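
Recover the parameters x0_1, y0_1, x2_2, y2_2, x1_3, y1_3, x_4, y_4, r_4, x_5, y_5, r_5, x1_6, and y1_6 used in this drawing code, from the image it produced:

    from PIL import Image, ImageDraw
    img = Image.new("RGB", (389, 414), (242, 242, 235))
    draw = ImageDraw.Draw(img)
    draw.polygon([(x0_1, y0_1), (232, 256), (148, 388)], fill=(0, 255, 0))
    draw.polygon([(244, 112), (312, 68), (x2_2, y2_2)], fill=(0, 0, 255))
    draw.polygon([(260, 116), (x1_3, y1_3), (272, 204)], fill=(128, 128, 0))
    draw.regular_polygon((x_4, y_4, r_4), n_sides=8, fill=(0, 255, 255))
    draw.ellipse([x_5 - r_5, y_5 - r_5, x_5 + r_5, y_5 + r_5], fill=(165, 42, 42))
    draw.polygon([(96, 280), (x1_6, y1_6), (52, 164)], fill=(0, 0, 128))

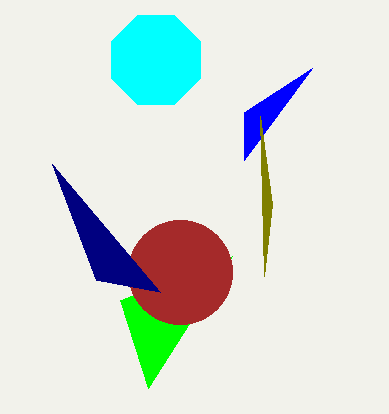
x0_1 = 120, y0_1 = 300, x2_2 = 244, y2_2 = 160, x1_3 = 264, y1_3 = 276, x_4 = 156, y_4 = 60, r_4 = 48, x_5 = 180, y_5 = 272, r_5 = 52, x1_6 = 160, y1_6 = 292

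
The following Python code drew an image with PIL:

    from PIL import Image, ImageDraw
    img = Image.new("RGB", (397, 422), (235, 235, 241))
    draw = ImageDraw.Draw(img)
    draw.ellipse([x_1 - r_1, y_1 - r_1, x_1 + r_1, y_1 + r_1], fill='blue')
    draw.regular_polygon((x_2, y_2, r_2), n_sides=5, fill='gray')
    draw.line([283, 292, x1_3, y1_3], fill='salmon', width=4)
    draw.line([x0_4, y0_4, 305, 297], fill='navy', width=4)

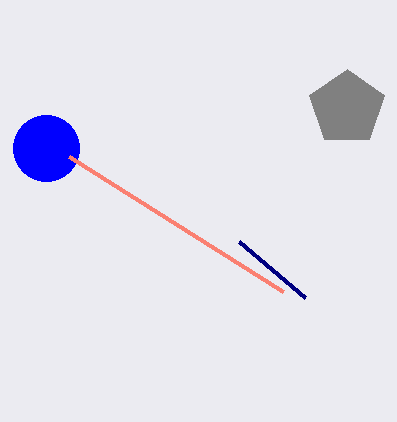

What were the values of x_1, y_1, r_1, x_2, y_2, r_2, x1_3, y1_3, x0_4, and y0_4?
x_1 = 46, y_1 = 148, r_1 = 33, x_2 = 347, y_2 = 108, r_2 = 39, x1_3 = 69, y1_3 = 157, x0_4 = 239, y0_4 = 241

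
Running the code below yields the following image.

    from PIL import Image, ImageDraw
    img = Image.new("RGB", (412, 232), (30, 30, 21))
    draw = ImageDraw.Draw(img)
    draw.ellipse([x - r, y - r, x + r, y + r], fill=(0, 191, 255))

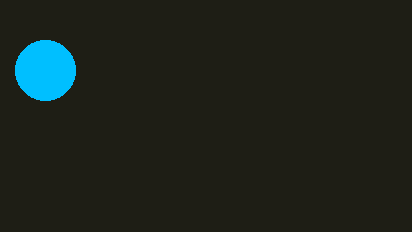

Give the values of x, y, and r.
x = 45
y = 70
r = 30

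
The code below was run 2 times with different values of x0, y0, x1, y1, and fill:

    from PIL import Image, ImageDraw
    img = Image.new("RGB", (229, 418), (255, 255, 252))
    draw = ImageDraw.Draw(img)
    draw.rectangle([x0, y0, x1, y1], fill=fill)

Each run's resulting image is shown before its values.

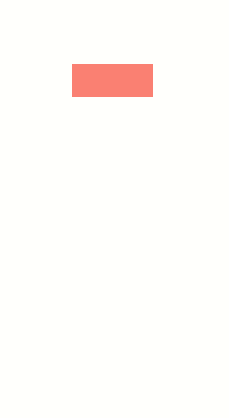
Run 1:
x0 = 72
y0 = 64
x1 = 152
y1 = 96
fill = 'salmon'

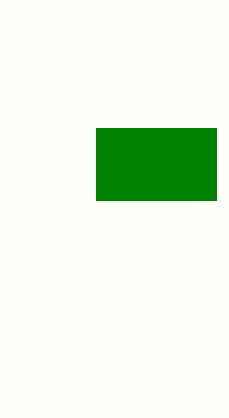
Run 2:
x0 = 96; y0 = 128; x1 = 216; y1 = 200; fill = 'green'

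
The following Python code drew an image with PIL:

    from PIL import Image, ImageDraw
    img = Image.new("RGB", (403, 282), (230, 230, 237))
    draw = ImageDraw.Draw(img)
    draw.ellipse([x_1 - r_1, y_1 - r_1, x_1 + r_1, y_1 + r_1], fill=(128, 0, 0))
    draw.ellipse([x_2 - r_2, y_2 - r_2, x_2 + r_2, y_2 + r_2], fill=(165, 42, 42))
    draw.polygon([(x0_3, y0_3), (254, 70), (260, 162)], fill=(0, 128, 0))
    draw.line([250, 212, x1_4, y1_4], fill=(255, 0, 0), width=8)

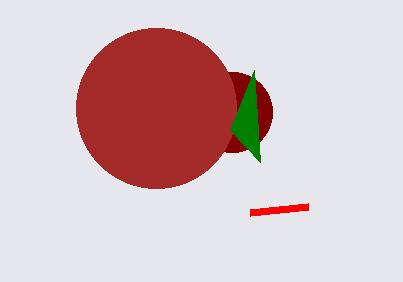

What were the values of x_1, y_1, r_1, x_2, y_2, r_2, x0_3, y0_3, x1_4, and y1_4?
x_1 = 232, y_1 = 112, r_1 = 40, x_2 = 156, y_2 = 108, r_2 = 80, x0_3 = 230, y0_3 = 130, x1_4 = 308, y1_4 = 206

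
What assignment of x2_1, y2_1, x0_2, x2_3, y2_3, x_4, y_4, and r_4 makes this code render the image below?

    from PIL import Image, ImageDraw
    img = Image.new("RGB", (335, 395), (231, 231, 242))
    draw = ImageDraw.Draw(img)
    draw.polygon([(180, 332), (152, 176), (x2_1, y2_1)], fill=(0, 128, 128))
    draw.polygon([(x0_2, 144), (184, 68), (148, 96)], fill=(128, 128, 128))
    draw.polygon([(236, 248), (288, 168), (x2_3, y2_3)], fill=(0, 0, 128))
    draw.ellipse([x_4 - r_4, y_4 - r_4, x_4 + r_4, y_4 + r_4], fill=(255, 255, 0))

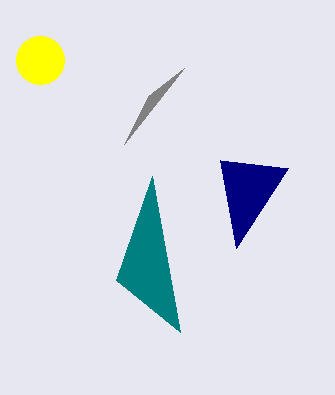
x2_1 = 116
y2_1 = 280
x0_2 = 124
x2_3 = 220
y2_3 = 160
x_4 = 40
y_4 = 60
r_4 = 24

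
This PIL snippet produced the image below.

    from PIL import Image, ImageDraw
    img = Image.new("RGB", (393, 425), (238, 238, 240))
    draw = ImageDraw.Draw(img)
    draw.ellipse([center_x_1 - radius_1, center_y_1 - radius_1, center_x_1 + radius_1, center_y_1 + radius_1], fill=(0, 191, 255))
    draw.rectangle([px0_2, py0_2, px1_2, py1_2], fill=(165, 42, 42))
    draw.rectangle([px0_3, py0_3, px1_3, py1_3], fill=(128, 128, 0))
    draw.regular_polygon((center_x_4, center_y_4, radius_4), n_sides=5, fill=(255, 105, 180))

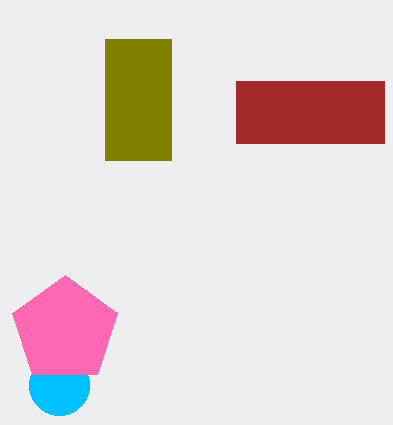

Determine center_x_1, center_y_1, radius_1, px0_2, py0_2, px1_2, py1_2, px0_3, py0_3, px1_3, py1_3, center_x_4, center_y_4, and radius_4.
center_x_1 = 59, center_y_1 = 385, radius_1 = 30, px0_2 = 236, py0_2 = 81, px1_2 = 384, py1_2 = 143, px0_3 = 105, py0_3 = 39, px1_3 = 171, py1_3 = 160, center_x_4 = 65, center_y_4 = 330, radius_4 = 55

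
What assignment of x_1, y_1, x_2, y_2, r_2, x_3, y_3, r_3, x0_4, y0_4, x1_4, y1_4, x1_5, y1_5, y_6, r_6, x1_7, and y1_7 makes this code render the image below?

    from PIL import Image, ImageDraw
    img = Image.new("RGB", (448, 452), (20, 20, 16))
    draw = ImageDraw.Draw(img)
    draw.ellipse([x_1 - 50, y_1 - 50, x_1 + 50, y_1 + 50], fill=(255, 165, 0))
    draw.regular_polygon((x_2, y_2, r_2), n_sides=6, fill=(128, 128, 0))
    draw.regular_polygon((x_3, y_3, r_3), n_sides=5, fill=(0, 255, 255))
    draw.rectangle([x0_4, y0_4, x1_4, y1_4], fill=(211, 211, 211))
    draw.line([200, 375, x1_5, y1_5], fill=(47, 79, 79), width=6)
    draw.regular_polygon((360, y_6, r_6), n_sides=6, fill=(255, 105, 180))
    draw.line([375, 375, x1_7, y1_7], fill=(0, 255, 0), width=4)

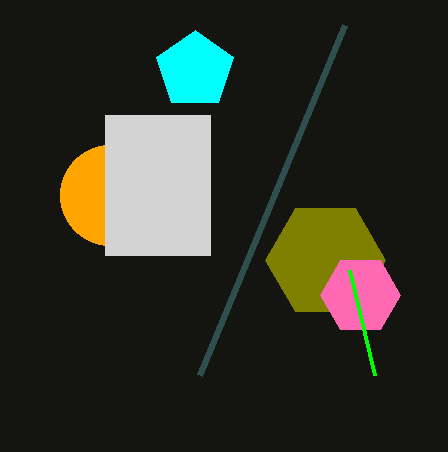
x_1 = 110, y_1 = 195, x_2 = 325, y_2 = 260, r_2 = 60, x_3 = 195, y_3 = 70, r_3 = 40, x0_4 = 105, y0_4 = 115, x1_4 = 210, y1_4 = 255, x1_5 = 345, y1_5 = 25, y_6 = 295, r_6 = 40, x1_7 = 350, y1_7 = 270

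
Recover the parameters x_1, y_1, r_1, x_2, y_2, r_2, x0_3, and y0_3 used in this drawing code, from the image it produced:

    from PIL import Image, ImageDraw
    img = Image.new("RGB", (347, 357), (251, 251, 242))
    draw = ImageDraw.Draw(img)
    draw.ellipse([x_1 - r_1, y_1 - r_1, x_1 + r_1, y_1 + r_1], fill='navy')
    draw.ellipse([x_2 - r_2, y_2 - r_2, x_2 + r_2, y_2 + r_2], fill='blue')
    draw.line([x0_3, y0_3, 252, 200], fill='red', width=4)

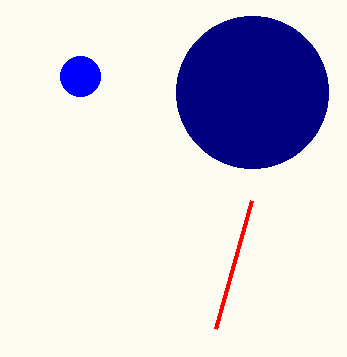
x_1 = 252, y_1 = 92, r_1 = 76, x_2 = 80, y_2 = 76, r_2 = 20, x0_3 = 216, y0_3 = 328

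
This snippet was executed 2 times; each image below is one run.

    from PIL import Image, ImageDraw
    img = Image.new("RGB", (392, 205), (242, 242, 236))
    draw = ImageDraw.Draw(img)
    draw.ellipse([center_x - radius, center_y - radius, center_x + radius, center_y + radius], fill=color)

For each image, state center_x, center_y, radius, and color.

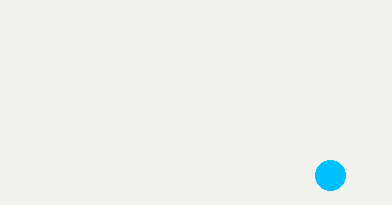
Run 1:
center_x = 330, center_y = 175, radius = 15, color = 'deepskyblue'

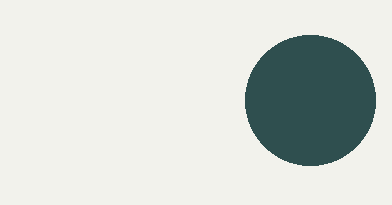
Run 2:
center_x = 310; center_y = 100; radius = 65; color = 'darkslategray'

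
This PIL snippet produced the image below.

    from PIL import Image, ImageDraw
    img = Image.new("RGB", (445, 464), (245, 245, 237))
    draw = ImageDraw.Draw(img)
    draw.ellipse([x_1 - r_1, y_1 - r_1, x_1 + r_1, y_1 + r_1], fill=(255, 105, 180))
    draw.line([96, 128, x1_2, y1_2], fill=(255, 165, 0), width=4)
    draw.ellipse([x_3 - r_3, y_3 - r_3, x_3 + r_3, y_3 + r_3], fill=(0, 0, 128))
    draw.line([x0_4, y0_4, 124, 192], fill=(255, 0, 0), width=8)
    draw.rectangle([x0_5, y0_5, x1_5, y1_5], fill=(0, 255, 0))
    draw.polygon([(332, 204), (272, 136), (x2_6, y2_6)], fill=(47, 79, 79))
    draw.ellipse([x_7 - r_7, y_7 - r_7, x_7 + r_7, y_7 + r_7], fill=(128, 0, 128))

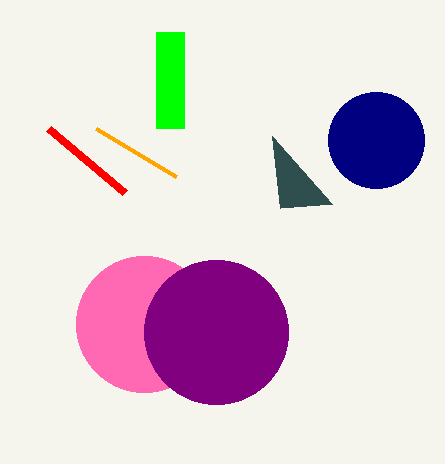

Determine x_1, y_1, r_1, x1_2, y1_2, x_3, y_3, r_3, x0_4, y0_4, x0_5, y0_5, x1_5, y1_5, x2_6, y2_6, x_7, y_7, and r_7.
x_1 = 144, y_1 = 324, r_1 = 68, x1_2 = 176, y1_2 = 176, x_3 = 376, y_3 = 140, r_3 = 48, x0_4 = 48, y0_4 = 128, x0_5 = 156, y0_5 = 32, x1_5 = 184, y1_5 = 128, x2_6 = 280, y2_6 = 208, x_7 = 216, y_7 = 332, r_7 = 72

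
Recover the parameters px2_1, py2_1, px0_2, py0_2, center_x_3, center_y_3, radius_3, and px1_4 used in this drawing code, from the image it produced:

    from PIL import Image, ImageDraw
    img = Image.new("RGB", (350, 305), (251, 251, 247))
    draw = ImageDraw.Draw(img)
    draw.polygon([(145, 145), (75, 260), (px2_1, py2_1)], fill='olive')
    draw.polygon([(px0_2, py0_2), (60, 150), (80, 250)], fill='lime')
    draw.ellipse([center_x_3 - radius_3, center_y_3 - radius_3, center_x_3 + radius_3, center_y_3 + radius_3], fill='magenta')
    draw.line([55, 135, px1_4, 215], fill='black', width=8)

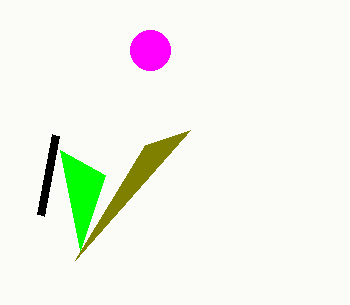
px2_1 = 190; py2_1 = 130; px0_2 = 105; py0_2 = 175; center_x_3 = 150; center_y_3 = 50; radius_3 = 20; px1_4 = 40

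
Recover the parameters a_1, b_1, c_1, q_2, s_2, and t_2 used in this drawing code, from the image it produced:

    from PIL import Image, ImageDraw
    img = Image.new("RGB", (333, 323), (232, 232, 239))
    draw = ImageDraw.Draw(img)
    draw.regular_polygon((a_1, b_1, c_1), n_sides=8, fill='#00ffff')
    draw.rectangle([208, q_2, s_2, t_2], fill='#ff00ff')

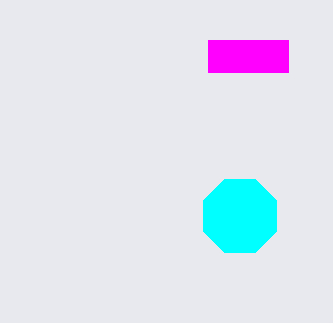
a_1 = 240
b_1 = 216
c_1 = 40
q_2 = 40
s_2 = 288
t_2 = 72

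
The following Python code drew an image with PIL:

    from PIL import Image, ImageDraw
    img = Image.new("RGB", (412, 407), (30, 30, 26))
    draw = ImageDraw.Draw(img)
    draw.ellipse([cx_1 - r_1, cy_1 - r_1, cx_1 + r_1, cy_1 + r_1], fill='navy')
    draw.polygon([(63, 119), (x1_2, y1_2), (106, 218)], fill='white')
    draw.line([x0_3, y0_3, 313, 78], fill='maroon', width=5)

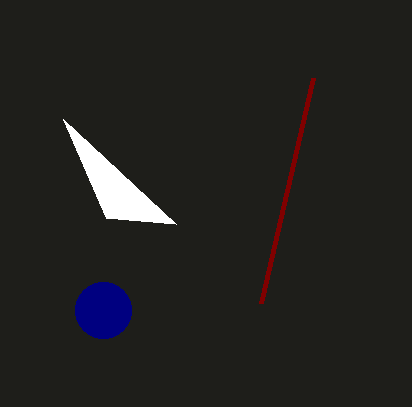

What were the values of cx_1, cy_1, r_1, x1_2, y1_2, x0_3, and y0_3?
cx_1 = 103, cy_1 = 310, r_1 = 28, x1_2 = 176, y1_2 = 224, x0_3 = 261, y0_3 = 303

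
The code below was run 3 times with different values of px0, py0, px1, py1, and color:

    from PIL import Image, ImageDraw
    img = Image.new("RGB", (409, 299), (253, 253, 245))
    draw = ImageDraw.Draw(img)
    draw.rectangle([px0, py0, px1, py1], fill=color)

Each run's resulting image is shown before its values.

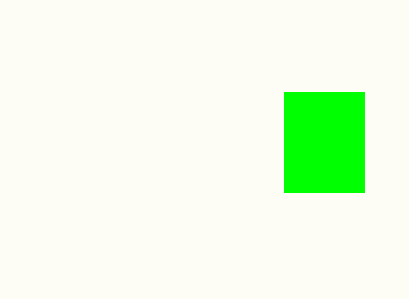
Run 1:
px0 = 284; py0 = 92; px1 = 364; py1 = 192; color = 'lime'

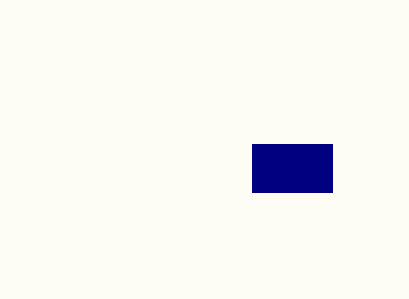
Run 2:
px0 = 252; py0 = 144; px1 = 332; py1 = 192; color = 'navy'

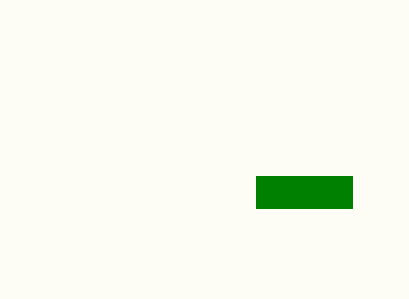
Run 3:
px0 = 256
py0 = 176
px1 = 352
py1 = 208
color = 'green'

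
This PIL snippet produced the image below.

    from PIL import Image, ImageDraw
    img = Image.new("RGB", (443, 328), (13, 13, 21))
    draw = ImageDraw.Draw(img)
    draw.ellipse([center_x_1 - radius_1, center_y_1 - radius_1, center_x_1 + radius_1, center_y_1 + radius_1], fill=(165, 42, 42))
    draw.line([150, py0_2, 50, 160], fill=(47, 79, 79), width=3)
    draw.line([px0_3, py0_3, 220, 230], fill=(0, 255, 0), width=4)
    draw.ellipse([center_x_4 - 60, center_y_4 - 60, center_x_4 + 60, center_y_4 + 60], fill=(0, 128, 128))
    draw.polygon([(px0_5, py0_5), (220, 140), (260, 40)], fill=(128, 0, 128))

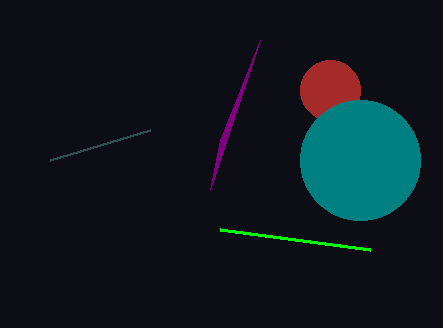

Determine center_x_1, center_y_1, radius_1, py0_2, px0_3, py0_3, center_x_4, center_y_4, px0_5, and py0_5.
center_x_1 = 330; center_y_1 = 90; radius_1 = 30; py0_2 = 130; px0_3 = 370; py0_3 = 250; center_x_4 = 360; center_y_4 = 160; px0_5 = 210; py0_5 = 190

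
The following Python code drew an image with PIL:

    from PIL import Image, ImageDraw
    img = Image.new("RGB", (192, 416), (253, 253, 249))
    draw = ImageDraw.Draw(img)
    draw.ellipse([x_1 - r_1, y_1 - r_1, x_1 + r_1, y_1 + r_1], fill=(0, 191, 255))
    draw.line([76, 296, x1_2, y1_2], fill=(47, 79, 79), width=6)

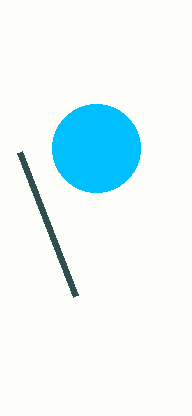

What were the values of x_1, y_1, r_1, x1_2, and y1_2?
x_1 = 96, y_1 = 148, r_1 = 44, x1_2 = 20, y1_2 = 152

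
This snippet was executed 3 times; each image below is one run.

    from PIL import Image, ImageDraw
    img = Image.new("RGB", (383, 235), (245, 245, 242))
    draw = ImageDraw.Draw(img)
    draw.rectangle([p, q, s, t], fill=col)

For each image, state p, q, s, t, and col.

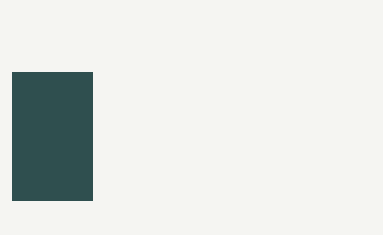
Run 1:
p = 12, q = 72, s = 92, t = 200, col = 'darkslategray'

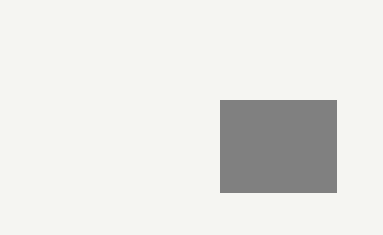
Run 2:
p = 220, q = 100, s = 336, t = 192, col = 'gray'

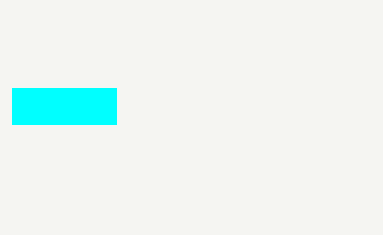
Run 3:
p = 12
q = 88
s = 116
t = 124
col = 'cyan'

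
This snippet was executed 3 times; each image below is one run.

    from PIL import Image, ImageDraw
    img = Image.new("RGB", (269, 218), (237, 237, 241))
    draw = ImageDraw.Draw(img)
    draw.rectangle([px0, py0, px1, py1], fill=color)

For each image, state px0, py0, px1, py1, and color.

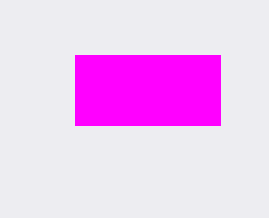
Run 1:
px0 = 75; py0 = 55; px1 = 220; py1 = 125; color = 'magenta'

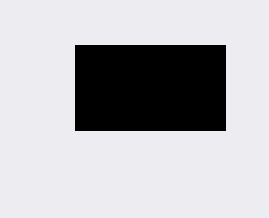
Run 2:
px0 = 75
py0 = 45
px1 = 225
py1 = 130
color = 'black'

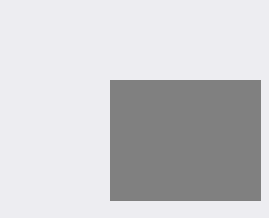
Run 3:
px0 = 110; py0 = 80; px1 = 260; py1 = 200; color = 'gray'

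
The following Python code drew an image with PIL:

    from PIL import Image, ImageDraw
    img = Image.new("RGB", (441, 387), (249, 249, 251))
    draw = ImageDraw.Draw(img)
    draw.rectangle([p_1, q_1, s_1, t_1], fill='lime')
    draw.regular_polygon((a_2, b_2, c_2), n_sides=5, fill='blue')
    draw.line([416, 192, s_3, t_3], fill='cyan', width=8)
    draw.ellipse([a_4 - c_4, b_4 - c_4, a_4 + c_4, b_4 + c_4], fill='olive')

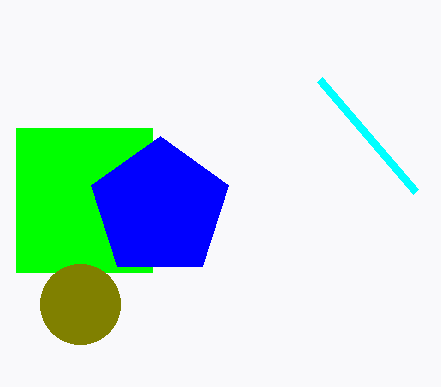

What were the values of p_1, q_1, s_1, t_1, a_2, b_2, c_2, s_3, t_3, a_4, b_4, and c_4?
p_1 = 16, q_1 = 128, s_1 = 152, t_1 = 272, a_2 = 160, b_2 = 208, c_2 = 72, s_3 = 320, t_3 = 80, a_4 = 80, b_4 = 304, c_4 = 40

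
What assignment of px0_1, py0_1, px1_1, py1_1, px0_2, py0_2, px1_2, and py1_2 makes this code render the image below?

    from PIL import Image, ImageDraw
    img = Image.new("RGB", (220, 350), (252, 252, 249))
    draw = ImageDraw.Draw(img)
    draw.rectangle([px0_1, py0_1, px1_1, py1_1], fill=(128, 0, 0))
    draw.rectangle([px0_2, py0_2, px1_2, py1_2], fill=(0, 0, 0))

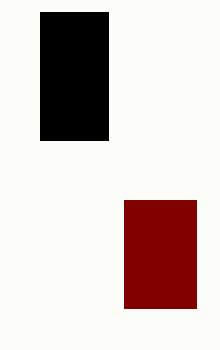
px0_1 = 124
py0_1 = 200
px1_1 = 196
py1_1 = 308
px0_2 = 40
py0_2 = 12
px1_2 = 108
py1_2 = 140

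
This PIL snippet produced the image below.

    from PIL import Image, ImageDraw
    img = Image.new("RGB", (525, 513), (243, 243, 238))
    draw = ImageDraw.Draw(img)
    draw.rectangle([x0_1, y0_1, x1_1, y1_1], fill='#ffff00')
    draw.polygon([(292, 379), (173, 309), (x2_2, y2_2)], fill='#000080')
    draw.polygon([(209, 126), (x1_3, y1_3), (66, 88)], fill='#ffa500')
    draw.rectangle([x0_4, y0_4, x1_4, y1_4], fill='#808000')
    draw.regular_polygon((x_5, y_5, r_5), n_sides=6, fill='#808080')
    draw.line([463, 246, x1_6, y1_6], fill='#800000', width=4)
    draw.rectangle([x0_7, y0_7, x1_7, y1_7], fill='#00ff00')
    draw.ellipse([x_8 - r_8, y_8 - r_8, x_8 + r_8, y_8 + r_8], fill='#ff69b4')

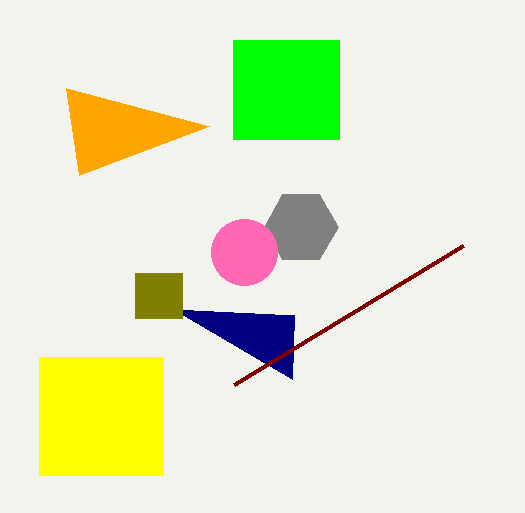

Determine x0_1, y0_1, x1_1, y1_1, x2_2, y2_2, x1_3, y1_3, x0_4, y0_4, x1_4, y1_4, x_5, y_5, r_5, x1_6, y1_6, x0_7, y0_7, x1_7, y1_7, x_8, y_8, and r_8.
x0_1 = 39, y0_1 = 357, x1_1 = 163, y1_1 = 475, x2_2 = 294, y2_2 = 315, x1_3 = 79, y1_3 = 175, x0_4 = 135, y0_4 = 273, x1_4 = 182, y1_4 = 318, x_5 = 301, y_5 = 227, r_5 = 37, x1_6 = 234, y1_6 = 385, x0_7 = 233, y0_7 = 40, x1_7 = 339, y1_7 = 139, x_8 = 244, y_8 = 252, r_8 = 33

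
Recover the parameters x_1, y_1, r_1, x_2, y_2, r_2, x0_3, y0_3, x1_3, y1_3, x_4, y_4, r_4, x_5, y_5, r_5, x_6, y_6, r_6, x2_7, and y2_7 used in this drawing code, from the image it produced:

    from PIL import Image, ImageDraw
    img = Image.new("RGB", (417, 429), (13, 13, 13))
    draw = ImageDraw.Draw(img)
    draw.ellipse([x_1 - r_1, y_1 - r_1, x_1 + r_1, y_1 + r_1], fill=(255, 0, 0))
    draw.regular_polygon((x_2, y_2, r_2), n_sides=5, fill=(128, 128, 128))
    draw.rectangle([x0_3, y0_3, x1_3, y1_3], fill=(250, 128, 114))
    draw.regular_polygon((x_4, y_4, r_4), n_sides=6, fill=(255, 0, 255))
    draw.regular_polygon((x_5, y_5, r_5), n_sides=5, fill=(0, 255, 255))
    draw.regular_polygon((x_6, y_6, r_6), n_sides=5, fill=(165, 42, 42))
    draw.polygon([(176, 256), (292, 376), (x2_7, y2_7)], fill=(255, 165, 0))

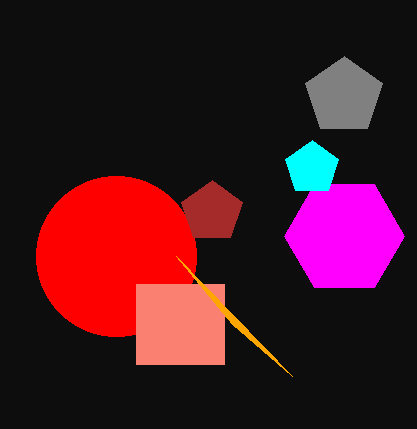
x_1 = 116, y_1 = 256, r_1 = 80, x_2 = 344, y_2 = 96, r_2 = 40, x0_3 = 136, y0_3 = 284, x1_3 = 224, y1_3 = 364, x_4 = 344, y_4 = 236, r_4 = 60, x_5 = 312, y_5 = 168, r_5 = 28, x_6 = 212, y_6 = 212, r_6 = 32, x2_7 = 232, y2_7 = 324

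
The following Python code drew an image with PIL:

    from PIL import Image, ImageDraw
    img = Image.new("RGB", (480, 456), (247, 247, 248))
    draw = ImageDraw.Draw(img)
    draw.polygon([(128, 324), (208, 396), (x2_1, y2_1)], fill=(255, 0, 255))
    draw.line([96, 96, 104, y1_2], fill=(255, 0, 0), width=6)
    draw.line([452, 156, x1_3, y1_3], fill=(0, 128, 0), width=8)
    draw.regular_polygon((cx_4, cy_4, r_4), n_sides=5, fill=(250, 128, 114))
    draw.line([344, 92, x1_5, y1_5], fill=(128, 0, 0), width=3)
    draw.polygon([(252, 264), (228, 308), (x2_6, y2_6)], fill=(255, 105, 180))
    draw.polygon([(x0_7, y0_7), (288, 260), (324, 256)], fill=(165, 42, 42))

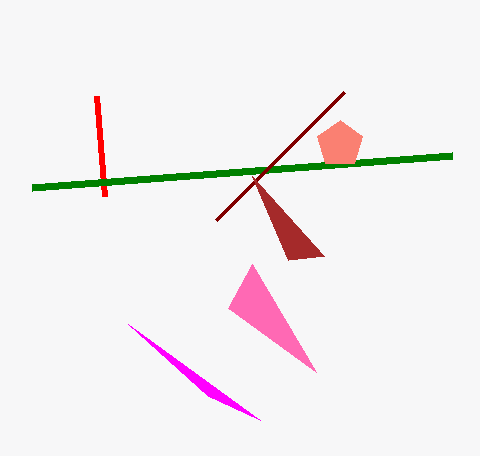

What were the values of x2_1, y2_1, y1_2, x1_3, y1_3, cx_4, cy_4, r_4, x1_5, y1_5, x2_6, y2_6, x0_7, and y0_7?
x2_1 = 260
y2_1 = 420
y1_2 = 196
x1_3 = 32
y1_3 = 188
cx_4 = 340
cy_4 = 144
r_4 = 24
x1_5 = 216
y1_5 = 220
x2_6 = 316
y2_6 = 372
x0_7 = 252
y0_7 = 176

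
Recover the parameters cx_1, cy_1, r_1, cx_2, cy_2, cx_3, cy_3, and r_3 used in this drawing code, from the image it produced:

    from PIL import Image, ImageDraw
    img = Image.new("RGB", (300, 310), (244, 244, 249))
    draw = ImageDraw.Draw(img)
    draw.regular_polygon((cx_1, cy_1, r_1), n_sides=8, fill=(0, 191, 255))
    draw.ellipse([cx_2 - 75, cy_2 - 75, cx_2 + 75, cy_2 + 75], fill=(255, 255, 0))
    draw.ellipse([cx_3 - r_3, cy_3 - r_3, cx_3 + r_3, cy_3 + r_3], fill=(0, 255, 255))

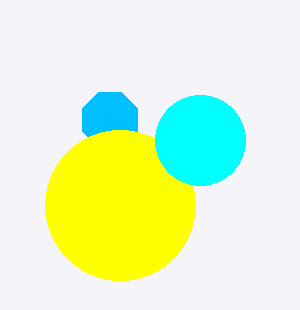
cx_1 = 110
cy_1 = 120
r_1 = 30
cx_2 = 120
cy_2 = 205
cx_3 = 200
cy_3 = 140
r_3 = 45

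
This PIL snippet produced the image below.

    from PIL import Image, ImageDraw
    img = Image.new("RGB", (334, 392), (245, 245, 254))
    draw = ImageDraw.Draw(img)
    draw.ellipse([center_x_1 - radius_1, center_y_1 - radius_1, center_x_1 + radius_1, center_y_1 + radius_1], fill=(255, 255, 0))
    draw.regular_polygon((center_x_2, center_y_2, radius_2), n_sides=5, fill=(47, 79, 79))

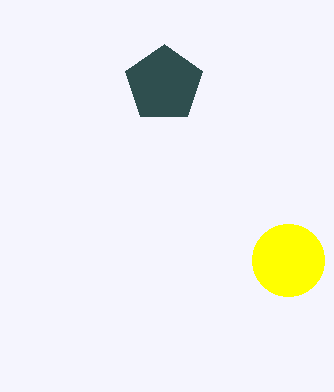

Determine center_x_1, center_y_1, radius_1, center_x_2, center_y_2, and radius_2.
center_x_1 = 288; center_y_1 = 260; radius_1 = 36; center_x_2 = 164; center_y_2 = 84; radius_2 = 40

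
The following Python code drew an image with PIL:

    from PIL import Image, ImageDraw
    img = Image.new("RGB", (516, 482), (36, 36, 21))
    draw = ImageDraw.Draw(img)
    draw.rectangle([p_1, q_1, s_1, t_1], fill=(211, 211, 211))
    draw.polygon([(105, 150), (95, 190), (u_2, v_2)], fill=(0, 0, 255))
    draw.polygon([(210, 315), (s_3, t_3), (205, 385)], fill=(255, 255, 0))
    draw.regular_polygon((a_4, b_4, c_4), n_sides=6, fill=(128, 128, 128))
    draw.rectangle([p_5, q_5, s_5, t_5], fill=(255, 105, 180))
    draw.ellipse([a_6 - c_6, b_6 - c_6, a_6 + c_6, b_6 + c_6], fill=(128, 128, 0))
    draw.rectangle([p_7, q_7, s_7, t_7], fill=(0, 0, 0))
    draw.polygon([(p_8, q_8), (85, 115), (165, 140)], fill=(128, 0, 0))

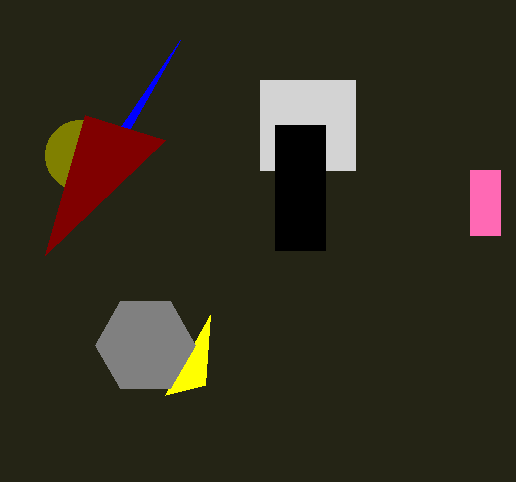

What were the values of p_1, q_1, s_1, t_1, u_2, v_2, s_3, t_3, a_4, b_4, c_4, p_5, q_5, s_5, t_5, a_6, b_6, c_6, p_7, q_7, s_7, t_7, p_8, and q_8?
p_1 = 260, q_1 = 80, s_1 = 355, t_1 = 170, u_2 = 180, v_2 = 40, s_3 = 165, t_3 = 395, a_4 = 145, b_4 = 345, c_4 = 50, p_5 = 470, q_5 = 170, s_5 = 500, t_5 = 235, a_6 = 80, b_6 = 155, c_6 = 35, p_7 = 275, q_7 = 125, s_7 = 325, t_7 = 250, p_8 = 45, q_8 = 255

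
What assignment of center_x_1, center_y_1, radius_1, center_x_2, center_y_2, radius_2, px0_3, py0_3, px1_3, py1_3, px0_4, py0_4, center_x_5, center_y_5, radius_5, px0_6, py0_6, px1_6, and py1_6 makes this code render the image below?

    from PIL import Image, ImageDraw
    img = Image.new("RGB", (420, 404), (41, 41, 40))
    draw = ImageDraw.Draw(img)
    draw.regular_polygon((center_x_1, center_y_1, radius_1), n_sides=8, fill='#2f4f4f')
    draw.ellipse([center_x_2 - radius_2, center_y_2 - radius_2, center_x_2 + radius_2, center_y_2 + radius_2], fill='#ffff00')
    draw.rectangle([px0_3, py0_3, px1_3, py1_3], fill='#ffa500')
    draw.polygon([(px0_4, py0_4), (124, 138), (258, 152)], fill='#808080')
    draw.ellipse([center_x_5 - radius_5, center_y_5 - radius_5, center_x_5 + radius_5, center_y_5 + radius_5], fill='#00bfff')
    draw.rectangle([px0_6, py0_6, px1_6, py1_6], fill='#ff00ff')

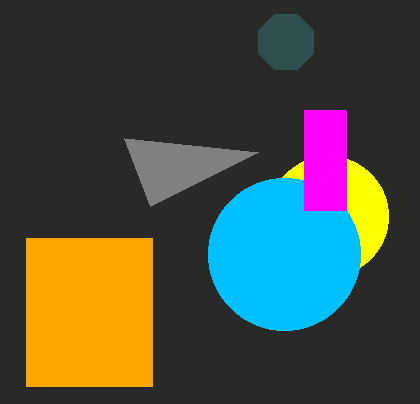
center_x_1 = 286
center_y_1 = 42
radius_1 = 30
center_x_2 = 328
center_y_2 = 216
radius_2 = 60
px0_3 = 26
py0_3 = 238
px1_3 = 152
py1_3 = 386
px0_4 = 150
py0_4 = 206
center_x_5 = 284
center_y_5 = 254
radius_5 = 76
px0_6 = 304
py0_6 = 110
px1_6 = 346
py1_6 = 210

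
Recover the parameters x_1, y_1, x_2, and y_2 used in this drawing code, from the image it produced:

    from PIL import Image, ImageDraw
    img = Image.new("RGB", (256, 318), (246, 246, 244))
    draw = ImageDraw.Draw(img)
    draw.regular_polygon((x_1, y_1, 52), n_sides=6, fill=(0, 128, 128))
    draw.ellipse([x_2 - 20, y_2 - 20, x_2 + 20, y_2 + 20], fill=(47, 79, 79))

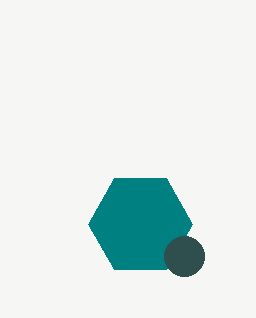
x_1 = 140; y_1 = 224; x_2 = 184; y_2 = 256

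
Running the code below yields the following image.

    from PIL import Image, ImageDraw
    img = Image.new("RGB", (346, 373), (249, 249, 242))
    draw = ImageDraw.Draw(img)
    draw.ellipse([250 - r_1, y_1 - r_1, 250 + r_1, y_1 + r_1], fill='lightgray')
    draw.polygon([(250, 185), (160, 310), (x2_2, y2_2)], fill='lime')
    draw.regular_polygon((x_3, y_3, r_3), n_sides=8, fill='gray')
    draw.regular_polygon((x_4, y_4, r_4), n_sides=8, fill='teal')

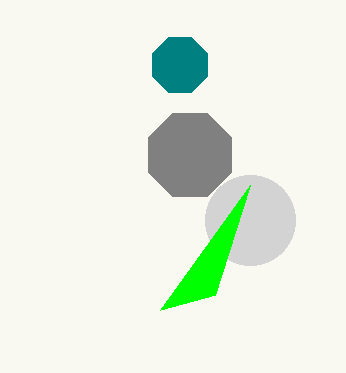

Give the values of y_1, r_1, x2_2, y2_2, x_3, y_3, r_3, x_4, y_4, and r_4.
y_1 = 220, r_1 = 45, x2_2 = 215, y2_2 = 295, x_3 = 190, y_3 = 155, r_3 = 45, x_4 = 180, y_4 = 65, r_4 = 30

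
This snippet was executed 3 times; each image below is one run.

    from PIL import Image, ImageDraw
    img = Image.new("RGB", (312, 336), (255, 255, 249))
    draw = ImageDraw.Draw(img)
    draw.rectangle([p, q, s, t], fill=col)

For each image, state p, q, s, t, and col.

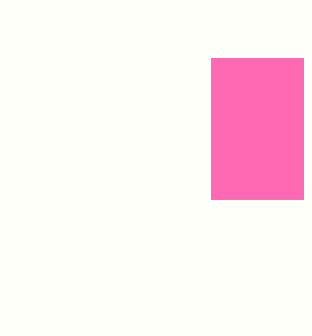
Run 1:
p = 211
q = 58
s = 303
t = 199
col = 'hotpink'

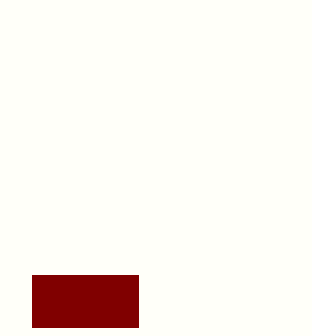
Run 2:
p = 32; q = 275; s = 138; t = 327; col = 'maroon'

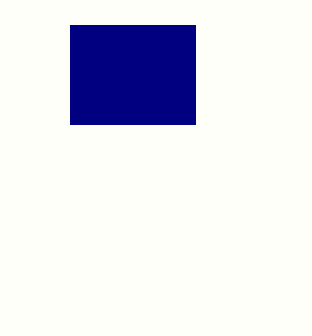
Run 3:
p = 70; q = 25; s = 195; t = 124; col = 'navy'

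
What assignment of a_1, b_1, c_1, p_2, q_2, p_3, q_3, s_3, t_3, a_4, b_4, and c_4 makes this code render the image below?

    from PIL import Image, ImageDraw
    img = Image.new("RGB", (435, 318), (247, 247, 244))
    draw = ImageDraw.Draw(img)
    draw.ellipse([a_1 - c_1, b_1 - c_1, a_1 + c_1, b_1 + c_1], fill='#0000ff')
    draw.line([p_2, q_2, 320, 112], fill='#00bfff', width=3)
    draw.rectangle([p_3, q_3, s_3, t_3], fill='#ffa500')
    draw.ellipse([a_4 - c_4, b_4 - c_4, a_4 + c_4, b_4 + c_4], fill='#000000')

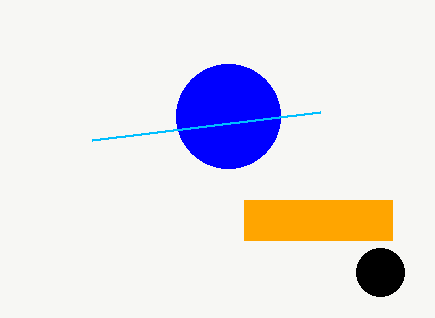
a_1 = 228
b_1 = 116
c_1 = 52
p_2 = 92
q_2 = 140
p_3 = 244
q_3 = 200
s_3 = 392
t_3 = 240
a_4 = 380
b_4 = 272
c_4 = 24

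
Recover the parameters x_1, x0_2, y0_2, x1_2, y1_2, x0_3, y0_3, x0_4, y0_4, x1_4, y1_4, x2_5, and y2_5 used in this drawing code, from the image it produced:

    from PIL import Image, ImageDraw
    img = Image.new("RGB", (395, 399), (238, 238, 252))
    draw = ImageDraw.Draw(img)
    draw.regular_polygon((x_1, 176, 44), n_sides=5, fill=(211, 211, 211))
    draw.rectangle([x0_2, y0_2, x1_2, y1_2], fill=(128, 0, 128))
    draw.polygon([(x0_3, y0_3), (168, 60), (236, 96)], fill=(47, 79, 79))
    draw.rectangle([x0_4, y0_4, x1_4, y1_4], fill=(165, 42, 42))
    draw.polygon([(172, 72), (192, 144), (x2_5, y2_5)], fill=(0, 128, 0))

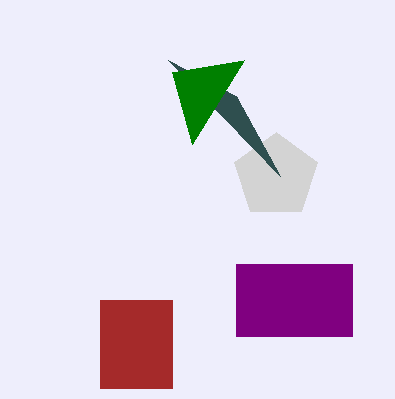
x_1 = 276
x0_2 = 236
y0_2 = 264
x1_2 = 352
y1_2 = 336
x0_3 = 280
y0_3 = 176
x0_4 = 100
y0_4 = 300
x1_4 = 172
y1_4 = 388
x2_5 = 244
y2_5 = 60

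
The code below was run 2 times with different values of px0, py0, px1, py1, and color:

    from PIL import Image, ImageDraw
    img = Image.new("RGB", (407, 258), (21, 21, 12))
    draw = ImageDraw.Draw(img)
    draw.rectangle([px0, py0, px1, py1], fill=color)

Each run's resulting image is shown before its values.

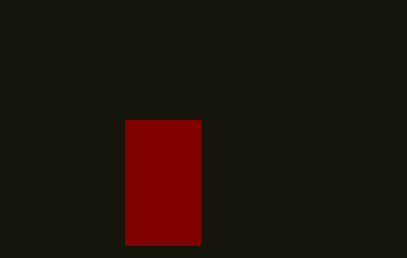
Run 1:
px0 = 125, py0 = 120, px1 = 200, py1 = 245, color = 'maroon'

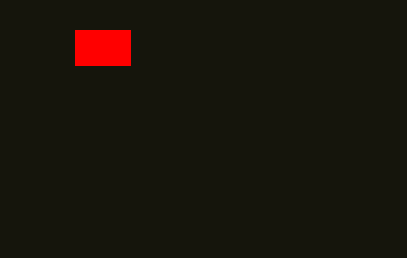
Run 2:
px0 = 75
py0 = 30
px1 = 130
py1 = 65
color = 'red'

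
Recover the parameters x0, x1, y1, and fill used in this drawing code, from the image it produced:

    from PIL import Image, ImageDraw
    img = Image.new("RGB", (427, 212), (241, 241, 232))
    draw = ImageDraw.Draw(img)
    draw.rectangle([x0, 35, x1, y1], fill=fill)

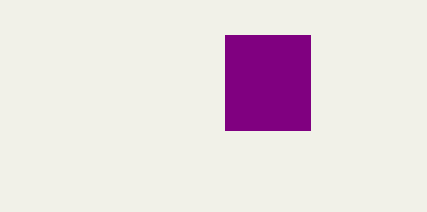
x0 = 225, x1 = 310, y1 = 130, fill = 'purple'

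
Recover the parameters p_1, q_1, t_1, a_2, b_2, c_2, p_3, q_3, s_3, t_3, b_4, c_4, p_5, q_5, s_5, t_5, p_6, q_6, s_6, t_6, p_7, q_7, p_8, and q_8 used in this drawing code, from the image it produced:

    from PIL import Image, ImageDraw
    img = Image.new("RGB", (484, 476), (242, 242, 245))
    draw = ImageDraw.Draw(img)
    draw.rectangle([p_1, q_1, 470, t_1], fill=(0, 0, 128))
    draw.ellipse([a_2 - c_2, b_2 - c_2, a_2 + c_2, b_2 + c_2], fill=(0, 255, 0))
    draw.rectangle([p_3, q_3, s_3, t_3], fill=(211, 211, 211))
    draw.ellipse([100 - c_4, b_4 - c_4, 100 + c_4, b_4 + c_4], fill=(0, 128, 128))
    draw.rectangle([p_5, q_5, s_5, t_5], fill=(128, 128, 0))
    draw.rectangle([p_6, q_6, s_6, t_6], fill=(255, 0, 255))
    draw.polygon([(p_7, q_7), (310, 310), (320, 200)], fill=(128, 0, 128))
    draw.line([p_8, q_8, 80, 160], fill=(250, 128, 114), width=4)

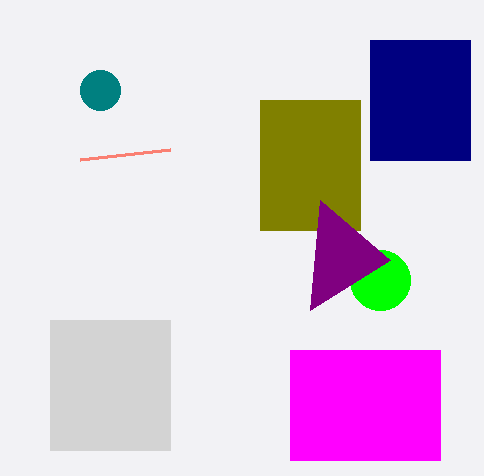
p_1 = 370; q_1 = 40; t_1 = 160; a_2 = 380; b_2 = 280; c_2 = 30; p_3 = 50; q_3 = 320; s_3 = 170; t_3 = 450; b_4 = 90; c_4 = 20; p_5 = 260; q_5 = 100; s_5 = 360; t_5 = 230; p_6 = 290; q_6 = 350; s_6 = 440; t_6 = 460; p_7 = 390; q_7 = 260; p_8 = 170; q_8 = 150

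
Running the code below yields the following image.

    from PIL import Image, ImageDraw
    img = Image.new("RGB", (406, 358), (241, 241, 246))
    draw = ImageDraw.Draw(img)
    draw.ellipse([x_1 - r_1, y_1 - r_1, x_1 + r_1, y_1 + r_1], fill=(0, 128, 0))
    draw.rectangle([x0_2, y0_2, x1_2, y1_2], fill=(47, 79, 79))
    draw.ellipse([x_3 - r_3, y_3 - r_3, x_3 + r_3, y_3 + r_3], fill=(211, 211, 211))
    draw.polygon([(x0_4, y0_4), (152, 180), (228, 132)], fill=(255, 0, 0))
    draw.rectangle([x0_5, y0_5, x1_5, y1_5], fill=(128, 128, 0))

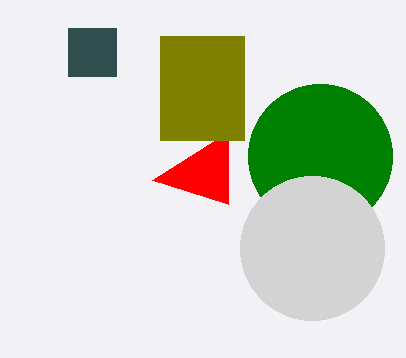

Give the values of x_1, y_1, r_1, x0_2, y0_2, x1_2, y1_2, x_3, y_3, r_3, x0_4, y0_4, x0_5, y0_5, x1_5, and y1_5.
x_1 = 320
y_1 = 156
r_1 = 72
x0_2 = 68
y0_2 = 28
x1_2 = 116
y1_2 = 76
x_3 = 312
y_3 = 248
r_3 = 72
x0_4 = 228
y0_4 = 204
x0_5 = 160
y0_5 = 36
x1_5 = 244
y1_5 = 140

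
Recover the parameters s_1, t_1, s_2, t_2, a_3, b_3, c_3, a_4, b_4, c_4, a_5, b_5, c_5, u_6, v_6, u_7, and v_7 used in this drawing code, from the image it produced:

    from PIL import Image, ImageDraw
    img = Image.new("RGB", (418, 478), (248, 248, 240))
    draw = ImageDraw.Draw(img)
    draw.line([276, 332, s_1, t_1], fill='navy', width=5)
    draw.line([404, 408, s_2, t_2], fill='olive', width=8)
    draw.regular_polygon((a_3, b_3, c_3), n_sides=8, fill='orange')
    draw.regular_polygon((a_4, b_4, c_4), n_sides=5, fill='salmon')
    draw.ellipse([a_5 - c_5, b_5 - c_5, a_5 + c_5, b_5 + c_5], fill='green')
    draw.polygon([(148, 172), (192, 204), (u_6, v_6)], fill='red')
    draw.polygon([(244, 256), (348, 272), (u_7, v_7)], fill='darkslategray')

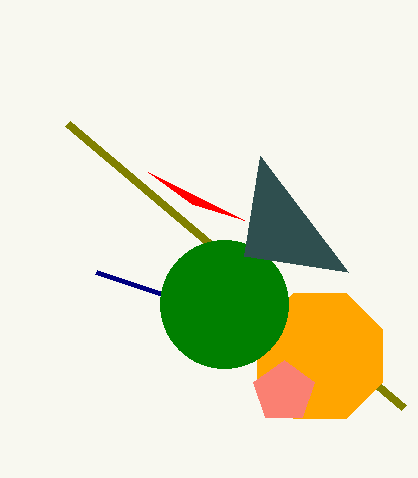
s_1 = 96; t_1 = 272; s_2 = 68; t_2 = 124; a_3 = 320; b_3 = 356; c_3 = 68; a_4 = 284; b_4 = 392; c_4 = 32; a_5 = 224; b_5 = 304; c_5 = 64; u_6 = 244; v_6 = 220; u_7 = 260; v_7 = 156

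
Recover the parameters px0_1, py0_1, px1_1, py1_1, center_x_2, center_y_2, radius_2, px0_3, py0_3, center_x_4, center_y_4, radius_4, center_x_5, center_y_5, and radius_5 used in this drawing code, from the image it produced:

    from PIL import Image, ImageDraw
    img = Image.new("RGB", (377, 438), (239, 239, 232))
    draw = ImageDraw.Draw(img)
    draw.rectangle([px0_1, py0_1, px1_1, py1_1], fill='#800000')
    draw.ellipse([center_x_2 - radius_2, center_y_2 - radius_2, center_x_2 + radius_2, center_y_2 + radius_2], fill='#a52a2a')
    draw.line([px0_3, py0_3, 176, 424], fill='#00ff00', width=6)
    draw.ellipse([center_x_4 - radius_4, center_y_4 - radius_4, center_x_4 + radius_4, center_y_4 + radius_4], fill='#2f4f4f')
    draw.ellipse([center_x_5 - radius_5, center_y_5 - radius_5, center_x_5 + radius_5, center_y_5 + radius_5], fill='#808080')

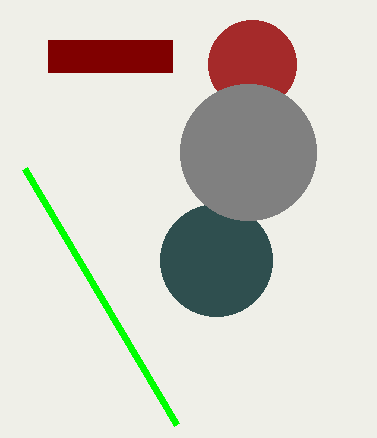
px0_1 = 48; py0_1 = 40; px1_1 = 172; py1_1 = 72; center_x_2 = 252; center_y_2 = 64; radius_2 = 44; px0_3 = 24; py0_3 = 168; center_x_4 = 216; center_y_4 = 260; radius_4 = 56; center_x_5 = 248; center_y_5 = 152; radius_5 = 68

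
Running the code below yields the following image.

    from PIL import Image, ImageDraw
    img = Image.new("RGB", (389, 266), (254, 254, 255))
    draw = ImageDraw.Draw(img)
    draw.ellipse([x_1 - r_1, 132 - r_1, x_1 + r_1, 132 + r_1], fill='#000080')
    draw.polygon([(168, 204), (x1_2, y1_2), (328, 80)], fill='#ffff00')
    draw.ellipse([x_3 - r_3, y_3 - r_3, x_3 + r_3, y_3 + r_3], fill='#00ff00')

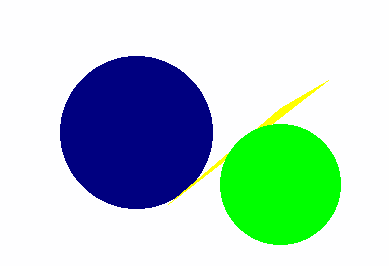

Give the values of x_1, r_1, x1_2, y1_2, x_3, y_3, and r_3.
x_1 = 136
r_1 = 76
x1_2 = 280
y1_2 = 108
x_3 = 280
y_3 = 184
r_3 = 60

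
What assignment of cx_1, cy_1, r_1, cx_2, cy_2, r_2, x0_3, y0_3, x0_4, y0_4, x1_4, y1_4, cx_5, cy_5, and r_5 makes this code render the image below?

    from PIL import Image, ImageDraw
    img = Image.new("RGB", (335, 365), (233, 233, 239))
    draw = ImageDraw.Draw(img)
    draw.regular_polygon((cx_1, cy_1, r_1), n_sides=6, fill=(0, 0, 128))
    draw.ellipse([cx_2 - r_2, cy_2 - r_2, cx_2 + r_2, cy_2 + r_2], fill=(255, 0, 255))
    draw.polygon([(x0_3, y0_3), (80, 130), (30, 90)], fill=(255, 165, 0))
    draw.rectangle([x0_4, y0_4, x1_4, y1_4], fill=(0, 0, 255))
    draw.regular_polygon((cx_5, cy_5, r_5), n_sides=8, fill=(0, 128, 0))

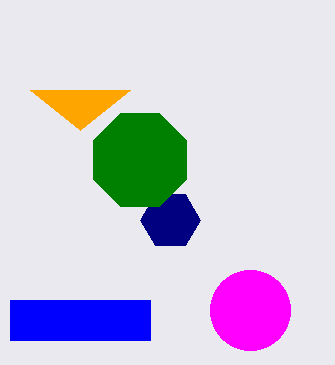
cx_1 = 170; cy_1 = 220; r_1 = 30; cx_2 = 250; cy_2 = 310; r_2 = 40; x0_3 = 130; y0_3 = 90; x0_4 = 10; y0_4 = 300; x1_4 = 150; y1_4 = 340; cx_5 = 140; cy_5 = 160; r_5 = 50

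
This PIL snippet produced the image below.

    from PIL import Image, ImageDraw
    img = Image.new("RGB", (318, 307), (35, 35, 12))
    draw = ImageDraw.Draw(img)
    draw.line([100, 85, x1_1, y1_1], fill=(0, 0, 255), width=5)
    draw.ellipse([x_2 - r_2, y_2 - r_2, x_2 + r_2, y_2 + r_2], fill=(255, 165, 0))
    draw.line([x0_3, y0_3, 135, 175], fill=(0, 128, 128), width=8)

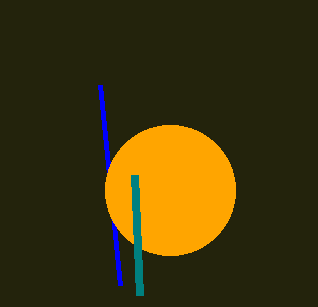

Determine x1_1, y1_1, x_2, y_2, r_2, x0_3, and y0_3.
x1_1 = 120, y1_1 = 285, x_2 = 170, y_2 = 190, r_2 = 65, x0_3 = 140, y0_3 = 295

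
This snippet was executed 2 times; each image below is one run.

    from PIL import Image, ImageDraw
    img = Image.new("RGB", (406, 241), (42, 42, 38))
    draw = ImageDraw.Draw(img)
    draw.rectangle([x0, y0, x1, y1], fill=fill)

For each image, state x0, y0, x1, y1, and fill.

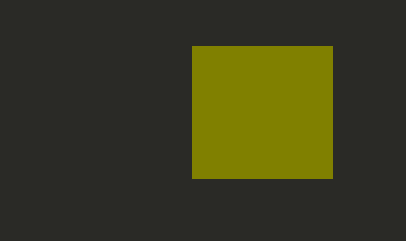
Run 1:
x0 = 192; y0 = 46; x1 = 332; y1 = 178; fill = 'olive'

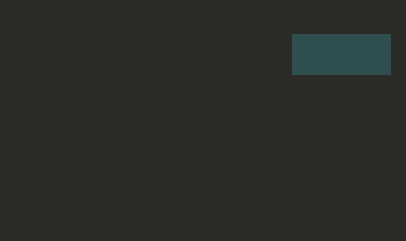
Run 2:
x0 = 292
y0 = 34
x1 = 390
y1 = 74
fill = 'darkslategray'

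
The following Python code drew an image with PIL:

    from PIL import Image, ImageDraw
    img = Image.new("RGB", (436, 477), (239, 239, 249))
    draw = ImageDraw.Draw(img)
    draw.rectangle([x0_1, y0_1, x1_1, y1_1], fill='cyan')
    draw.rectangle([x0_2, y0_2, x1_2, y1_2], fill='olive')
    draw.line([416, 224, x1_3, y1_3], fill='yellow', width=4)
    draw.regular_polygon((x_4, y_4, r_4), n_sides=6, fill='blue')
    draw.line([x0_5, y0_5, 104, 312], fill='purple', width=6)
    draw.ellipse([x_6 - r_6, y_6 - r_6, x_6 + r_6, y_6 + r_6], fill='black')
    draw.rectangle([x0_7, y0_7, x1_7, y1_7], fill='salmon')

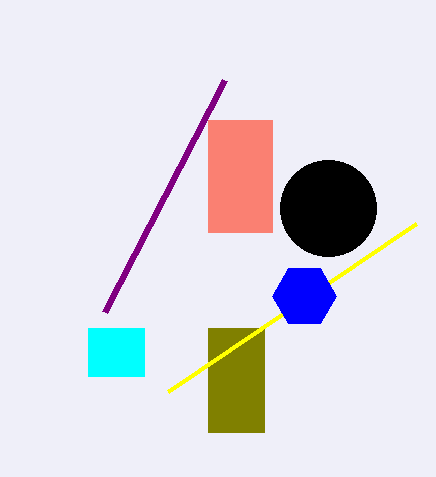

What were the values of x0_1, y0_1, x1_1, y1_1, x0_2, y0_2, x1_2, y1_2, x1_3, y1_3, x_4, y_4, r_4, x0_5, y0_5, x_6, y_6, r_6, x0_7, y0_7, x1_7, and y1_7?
x0_1 = 88
y0_1 = 328
x1_1 = 144
y1_1 = 376
x0_2 = 208
y0_2 = 328
x1_2 = 264
y1_2 = 432
x1_3 = 168
y1_3 = 392
x_4 = 304
y_4 = 296
r_4 = 32
x0_5 = 224
y0_5 = 80
x_6 = 328
y_6 = 208
r_6 = 48
x0_7 = 208
y0_7 = 120
x1_7 = 272
y1_7 = 232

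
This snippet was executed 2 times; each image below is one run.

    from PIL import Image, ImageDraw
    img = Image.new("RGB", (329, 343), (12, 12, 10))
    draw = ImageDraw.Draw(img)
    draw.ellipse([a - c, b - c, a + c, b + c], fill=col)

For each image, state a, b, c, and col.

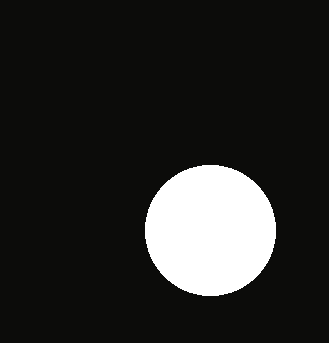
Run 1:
a = 210, b = 230, c = 65, col = 'white'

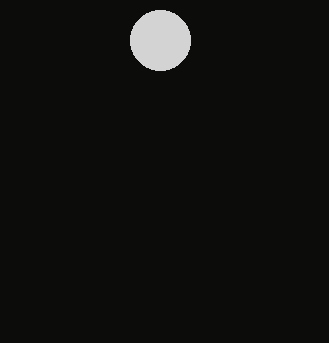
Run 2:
a = 160; b = 40; c = 30; col = 'lightgray'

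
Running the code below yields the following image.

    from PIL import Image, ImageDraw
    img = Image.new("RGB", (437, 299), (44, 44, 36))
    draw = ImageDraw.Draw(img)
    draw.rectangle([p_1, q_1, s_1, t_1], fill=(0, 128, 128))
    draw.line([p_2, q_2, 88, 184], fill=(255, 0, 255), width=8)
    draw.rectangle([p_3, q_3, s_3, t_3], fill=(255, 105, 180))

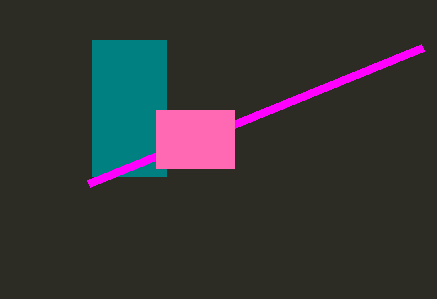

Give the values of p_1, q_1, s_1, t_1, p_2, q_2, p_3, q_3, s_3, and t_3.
p_1 = 92; q_1 = 40; s_1 = 166; t_1 = 176; p_2 = 422; q_2 = 48; p_3 = 156; q_3 = 110; s_3 = 234; t_3 = 168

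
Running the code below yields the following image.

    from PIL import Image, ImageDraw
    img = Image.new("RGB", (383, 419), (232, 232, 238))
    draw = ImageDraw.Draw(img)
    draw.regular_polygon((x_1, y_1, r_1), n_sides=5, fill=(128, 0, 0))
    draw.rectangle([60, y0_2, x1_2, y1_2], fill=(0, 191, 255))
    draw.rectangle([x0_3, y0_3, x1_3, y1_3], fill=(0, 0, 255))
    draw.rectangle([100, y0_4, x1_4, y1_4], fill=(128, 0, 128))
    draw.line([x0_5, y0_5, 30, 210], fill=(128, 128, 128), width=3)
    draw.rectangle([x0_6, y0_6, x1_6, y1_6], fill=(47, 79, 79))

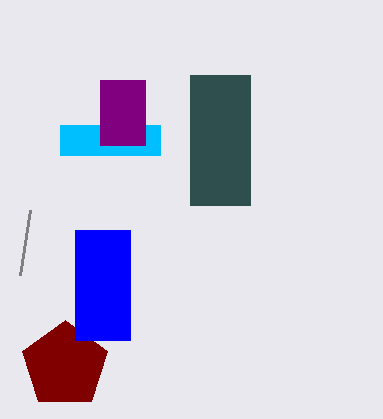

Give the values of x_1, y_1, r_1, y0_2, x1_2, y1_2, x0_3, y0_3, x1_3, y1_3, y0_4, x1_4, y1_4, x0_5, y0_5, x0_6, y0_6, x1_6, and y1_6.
x_1 = 65; y_1 = 365; r_1 = 45; y0_2 = 125; x1_2 = 160; y1_2 = 155; x0_3 = 75; y0_3 = 230; x1_3 = 130; y1_3 = 340; y0_4 = 80; x1_4 = 145; y1_4 = 145; x0_5 = 20; y0_5 = 275; x0_6 = 190; y0_6 = 75; x1_6 = 250; y1_6 = 205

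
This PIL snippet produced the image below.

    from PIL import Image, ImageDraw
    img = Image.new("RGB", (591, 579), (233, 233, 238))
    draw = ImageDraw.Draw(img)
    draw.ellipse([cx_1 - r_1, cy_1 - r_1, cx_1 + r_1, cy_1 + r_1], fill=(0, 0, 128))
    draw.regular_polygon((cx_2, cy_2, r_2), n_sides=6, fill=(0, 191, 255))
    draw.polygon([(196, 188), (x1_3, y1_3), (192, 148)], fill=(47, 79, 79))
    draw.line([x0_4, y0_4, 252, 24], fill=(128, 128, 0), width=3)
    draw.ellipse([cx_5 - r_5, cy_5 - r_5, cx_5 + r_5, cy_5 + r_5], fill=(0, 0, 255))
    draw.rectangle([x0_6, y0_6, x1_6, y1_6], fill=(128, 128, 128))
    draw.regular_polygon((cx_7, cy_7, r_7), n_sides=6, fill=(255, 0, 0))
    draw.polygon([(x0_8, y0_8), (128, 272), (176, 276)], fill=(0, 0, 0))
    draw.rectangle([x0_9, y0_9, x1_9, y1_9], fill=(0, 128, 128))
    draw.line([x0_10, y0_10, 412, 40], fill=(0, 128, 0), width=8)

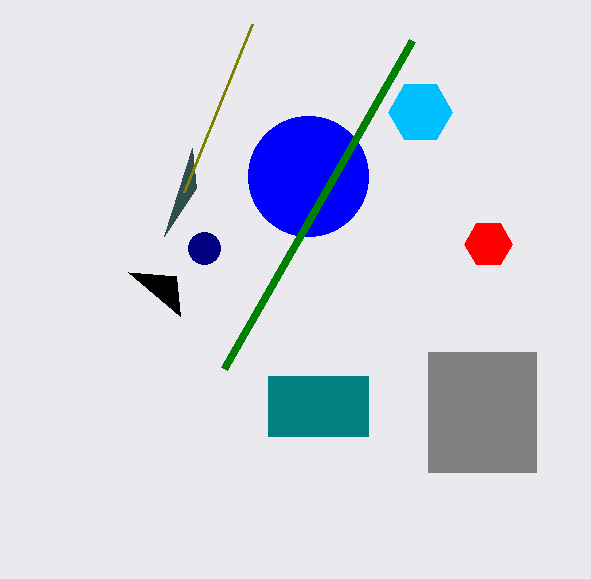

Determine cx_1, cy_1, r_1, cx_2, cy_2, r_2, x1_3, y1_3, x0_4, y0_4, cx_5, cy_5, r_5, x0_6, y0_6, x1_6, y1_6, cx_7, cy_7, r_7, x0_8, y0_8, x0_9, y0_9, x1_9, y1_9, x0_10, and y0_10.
cx_1 = 204; cy_1 = 248; r_1 = 16; cx_2 = 420; cy_2 = 112; r_2 = 32; x1_3 = 164; y1_3 = 236; x0_4 = 184; y0_4 = 192; cx_5 = 308; cy_5 = 176; r_5 = 60; x0_6 = 428; y0_6 = 352; x1_6 = 536; y1_6 = 472; cx_7 = 488; cy_7 = 244; r_7 = 24; x0_8 = 180; y0_8 = 316; x0_9 = 268; y0_9 = 376; x1_9 = 368; y1_9 = 436; x0_10 = 224; y0_10 = 368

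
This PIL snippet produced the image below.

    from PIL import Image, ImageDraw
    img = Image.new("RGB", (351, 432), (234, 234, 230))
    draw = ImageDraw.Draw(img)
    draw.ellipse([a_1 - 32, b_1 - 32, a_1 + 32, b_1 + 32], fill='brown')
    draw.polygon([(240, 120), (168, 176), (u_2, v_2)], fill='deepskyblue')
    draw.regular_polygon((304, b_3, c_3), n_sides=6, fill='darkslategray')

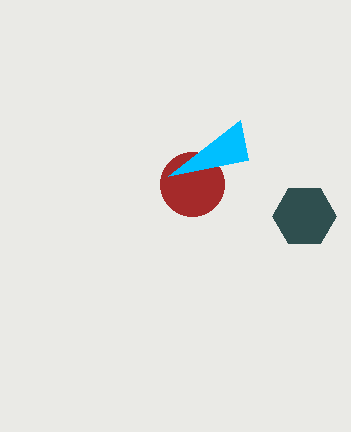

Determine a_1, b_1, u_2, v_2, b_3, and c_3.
a_1 = 192
b_1 = 184
u_2 = 248
v_2 = 160
b_3 = 216
c_3 = 32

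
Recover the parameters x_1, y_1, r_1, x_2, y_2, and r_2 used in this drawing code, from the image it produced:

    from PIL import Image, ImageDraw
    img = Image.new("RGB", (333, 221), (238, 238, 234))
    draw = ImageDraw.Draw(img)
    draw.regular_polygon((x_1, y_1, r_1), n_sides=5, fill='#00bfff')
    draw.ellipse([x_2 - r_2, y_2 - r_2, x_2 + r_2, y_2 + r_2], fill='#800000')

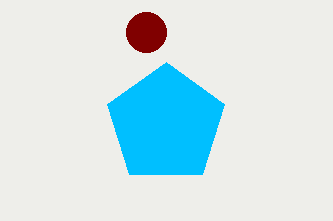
x_1 = 166, y_1 = 124, r_1 = 62, x_2 = 146, y_2 = 32, r_2 = 20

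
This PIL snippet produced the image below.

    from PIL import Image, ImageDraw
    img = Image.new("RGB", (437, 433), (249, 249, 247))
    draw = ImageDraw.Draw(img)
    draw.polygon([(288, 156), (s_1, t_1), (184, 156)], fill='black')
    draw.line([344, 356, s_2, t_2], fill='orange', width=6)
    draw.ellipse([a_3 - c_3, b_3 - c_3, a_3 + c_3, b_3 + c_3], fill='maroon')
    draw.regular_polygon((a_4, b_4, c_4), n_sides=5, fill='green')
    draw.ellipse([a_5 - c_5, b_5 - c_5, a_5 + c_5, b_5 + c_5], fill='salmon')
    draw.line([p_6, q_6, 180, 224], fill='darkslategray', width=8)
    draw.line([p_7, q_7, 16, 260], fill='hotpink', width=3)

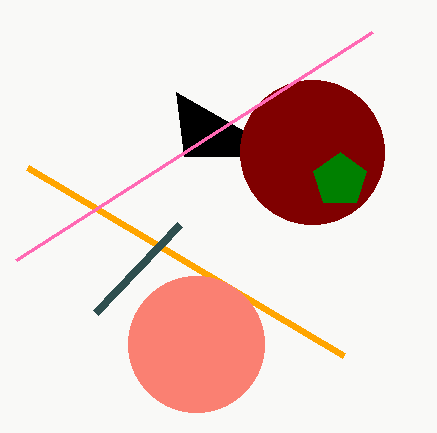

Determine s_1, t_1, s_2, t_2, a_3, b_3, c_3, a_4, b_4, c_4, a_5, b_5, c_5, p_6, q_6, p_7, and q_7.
s_1 = 176; t_1 = 92; s_2 = 28; t_2 = 168; a_3 = 312; b_3 = 152; c_3 = 72; a_4 = 340; b_4 = 180; c_4 = 28; a_5 = 196; b_5 = 344; c_5 = 68; p_6 = 96; q_6 = 312; p_7 = 372; q_7 = 32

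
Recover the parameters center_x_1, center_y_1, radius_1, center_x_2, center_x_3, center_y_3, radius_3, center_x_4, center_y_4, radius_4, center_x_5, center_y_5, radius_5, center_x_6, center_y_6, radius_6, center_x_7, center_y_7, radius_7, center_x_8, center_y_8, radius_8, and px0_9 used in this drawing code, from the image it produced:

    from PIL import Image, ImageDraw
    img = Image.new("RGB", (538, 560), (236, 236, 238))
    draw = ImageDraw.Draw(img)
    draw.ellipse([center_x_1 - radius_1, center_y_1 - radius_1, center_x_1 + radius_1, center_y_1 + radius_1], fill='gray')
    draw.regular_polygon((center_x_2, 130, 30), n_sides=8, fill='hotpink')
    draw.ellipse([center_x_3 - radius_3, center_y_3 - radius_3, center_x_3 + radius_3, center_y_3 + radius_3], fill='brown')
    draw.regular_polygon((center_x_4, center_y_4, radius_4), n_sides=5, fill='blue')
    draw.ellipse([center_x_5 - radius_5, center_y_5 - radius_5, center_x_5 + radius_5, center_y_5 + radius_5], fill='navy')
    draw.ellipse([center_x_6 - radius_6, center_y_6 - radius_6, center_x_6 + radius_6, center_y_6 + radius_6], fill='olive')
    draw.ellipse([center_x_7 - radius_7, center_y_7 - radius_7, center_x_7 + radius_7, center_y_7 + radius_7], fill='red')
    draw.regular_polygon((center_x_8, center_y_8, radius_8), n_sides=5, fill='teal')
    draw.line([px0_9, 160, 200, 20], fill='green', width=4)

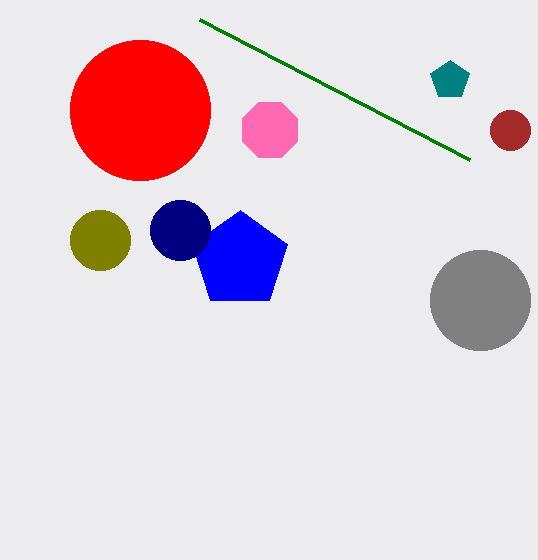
center_x_1 = 480, center_y_1 = 300, radius_1 = 50, center_x_2 = 270, center_x_3 = 510, center_y_3 = 130, radius_3 = 20, center_x_4 = 240, center_y_4 = 260, radius_4 = 50, center_x_5 = 180, center_y_5 = 230, radius_5 = 30, center_x_6 = 100, center_y_6 = 240, radius_6 = 30, center_x_7 = 140, center_y_7 = 110, radius_7 = 70, center_x_8 = 450, center_y_8 = 80, radius_8 = 20, px0_9 = 470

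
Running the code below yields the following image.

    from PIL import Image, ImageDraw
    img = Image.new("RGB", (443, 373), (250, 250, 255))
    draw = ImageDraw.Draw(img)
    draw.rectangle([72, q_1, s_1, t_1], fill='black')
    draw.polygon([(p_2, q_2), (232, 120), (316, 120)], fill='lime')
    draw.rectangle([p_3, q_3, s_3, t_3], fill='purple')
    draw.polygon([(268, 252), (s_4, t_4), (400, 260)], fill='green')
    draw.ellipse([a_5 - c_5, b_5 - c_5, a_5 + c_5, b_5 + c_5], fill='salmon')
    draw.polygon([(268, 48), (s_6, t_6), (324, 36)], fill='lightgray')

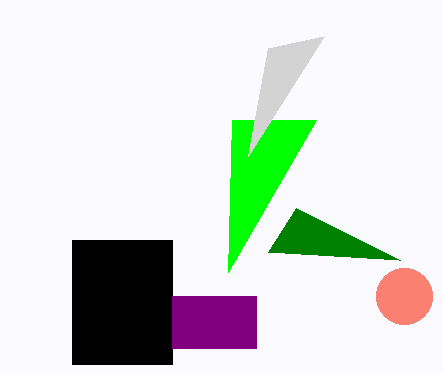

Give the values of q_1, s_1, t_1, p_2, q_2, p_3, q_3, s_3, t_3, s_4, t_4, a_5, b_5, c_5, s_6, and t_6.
q_1 = 240, s_1 = 172, t_1 = 364, p_2 = 228, q_2 = 272, p_3 = 172, q_3 = 296, s_3 = 256, t_3 = 348, s_4 = 296, t_4 = 208, a_5 = 404, b_5 = 296, c_5 = 28, s_6 = 248, t_6 = 156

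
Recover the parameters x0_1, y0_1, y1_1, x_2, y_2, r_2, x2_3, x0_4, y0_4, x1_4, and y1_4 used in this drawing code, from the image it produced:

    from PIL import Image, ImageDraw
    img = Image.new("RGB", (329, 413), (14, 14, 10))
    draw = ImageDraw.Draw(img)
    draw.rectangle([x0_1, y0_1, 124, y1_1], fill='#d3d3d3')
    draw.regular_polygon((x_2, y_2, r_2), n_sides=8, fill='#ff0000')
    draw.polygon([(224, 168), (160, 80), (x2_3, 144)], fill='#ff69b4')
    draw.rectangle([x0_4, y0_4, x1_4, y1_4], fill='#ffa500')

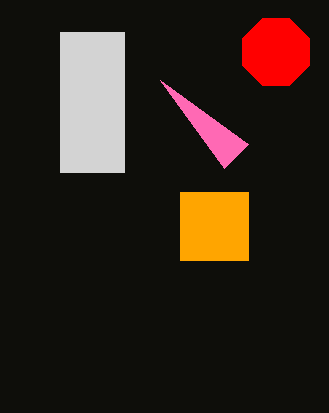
x0_1 = 60; y0_1 = 32; y1_1 = 172; x_2 = 276; y_2 = 52; r_2 = 36; x2_3 = 248; x0_4 = 180; y0_4 = 192; x1_4 = 248; y1_4 = 260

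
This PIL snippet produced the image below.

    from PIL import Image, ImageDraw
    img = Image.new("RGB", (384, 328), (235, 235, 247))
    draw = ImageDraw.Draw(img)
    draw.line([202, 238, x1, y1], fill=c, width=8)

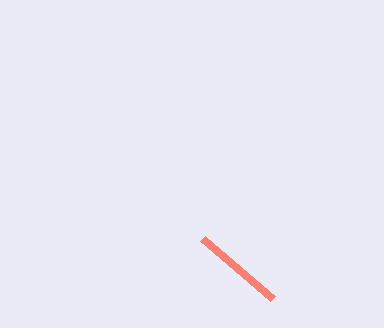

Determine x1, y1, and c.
x1 = 272, y1 = 298, c = 'salmon'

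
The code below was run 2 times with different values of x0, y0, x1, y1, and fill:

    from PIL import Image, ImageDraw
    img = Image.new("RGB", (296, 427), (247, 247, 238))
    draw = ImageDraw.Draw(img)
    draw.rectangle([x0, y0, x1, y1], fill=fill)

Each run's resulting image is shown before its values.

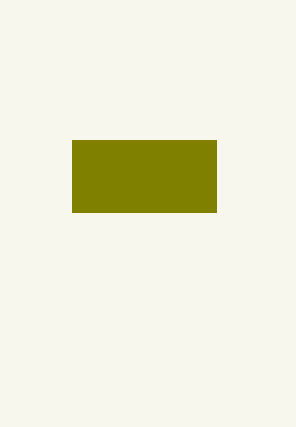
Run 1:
x0 = 72; y0 = 140; x1 = 216; y1 = 212; fill = 'olive'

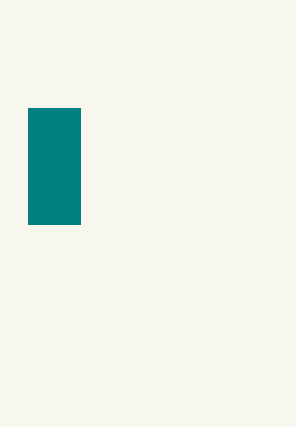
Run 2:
x0 = 28; y0 = 108; x1 = 80; y1 = 224; fill = 'teal'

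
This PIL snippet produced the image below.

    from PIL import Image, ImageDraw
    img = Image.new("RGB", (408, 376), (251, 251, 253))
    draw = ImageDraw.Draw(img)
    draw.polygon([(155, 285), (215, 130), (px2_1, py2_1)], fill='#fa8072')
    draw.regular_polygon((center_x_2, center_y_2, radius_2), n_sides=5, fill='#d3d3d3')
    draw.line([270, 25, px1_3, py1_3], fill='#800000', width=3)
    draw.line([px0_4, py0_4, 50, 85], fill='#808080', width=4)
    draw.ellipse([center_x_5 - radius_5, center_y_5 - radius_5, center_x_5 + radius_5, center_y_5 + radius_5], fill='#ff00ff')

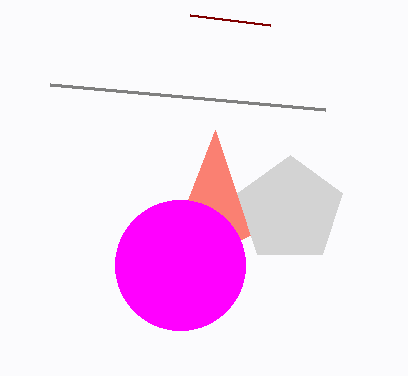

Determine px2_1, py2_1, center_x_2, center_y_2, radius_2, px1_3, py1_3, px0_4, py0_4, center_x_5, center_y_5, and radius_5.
px2_1 = 250
py2_1 = 235
center_x_2 = 290
center_y_2 = 210
radius_2 = 55
px1_3 = 190
py1_3 = 15
px0_4 = 325
py0_4 = 110
center_x_5 = 180
center_y_5 = 265
radius_5 = 65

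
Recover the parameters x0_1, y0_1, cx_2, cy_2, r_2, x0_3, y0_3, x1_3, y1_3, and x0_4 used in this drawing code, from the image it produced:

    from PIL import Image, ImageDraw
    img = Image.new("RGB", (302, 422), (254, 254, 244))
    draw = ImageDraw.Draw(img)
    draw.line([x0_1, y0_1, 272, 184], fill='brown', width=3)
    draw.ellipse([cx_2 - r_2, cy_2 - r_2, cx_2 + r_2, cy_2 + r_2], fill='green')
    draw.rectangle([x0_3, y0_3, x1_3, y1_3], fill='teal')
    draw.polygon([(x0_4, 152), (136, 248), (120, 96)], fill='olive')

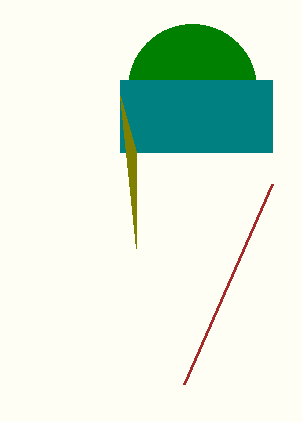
x0_1 = 184; y0_1 = 384; cx_2 = 192; cy_2 = 88; r_2 = 64; x0_3 = 120; y0_3 = 80; x1_3 = 272; y1_3 = 152; x0_4 = 136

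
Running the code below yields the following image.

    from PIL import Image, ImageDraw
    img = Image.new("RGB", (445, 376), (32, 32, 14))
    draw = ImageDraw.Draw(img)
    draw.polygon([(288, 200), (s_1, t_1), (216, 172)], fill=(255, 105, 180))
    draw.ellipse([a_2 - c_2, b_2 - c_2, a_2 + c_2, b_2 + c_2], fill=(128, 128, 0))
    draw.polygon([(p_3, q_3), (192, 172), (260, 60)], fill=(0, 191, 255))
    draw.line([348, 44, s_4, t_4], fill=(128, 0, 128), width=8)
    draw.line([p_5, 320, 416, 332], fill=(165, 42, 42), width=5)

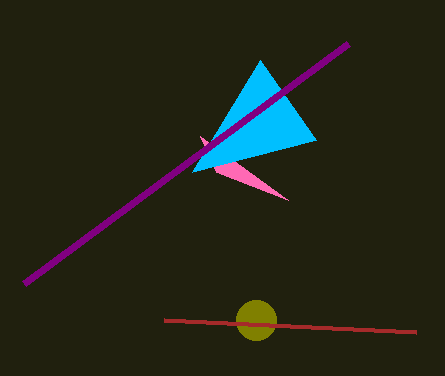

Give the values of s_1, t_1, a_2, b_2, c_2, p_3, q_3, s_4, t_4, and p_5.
s_1 = 200; t_1 = 136; a_2 = 256; b_2 = 320; c_2 = 20; p_3 = 316; q_3 = 140; s_4 = 24; t_4 = 284; p_5 = 164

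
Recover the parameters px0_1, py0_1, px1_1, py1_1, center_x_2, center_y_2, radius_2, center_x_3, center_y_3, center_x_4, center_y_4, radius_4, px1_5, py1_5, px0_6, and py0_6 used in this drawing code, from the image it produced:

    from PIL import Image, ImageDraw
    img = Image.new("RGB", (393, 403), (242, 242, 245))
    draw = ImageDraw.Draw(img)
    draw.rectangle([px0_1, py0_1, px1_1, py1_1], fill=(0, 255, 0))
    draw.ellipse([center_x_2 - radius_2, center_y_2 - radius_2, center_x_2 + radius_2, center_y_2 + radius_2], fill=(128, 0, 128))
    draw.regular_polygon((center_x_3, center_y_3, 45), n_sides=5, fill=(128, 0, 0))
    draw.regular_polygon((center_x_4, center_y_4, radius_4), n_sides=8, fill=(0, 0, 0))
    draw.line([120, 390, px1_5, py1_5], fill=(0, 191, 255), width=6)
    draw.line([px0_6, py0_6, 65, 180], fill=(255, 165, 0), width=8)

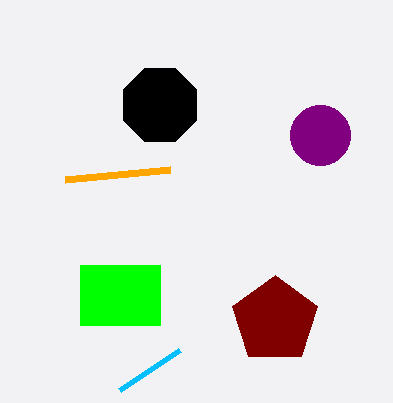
px0_1 = 80
py0_1 = 265
px1_1 = 160
py1_1 = 325
center_x_2 = 320
center_y_2 = 135
radius_2 = 30
center_x_3 = 275
center_y_3 = 320
center_x_4 = 160
center_y_4 = 105
radius_4 = 40
px1_5 = 180
py1_5 = 350
px0_6 = 170
py0_6 = 170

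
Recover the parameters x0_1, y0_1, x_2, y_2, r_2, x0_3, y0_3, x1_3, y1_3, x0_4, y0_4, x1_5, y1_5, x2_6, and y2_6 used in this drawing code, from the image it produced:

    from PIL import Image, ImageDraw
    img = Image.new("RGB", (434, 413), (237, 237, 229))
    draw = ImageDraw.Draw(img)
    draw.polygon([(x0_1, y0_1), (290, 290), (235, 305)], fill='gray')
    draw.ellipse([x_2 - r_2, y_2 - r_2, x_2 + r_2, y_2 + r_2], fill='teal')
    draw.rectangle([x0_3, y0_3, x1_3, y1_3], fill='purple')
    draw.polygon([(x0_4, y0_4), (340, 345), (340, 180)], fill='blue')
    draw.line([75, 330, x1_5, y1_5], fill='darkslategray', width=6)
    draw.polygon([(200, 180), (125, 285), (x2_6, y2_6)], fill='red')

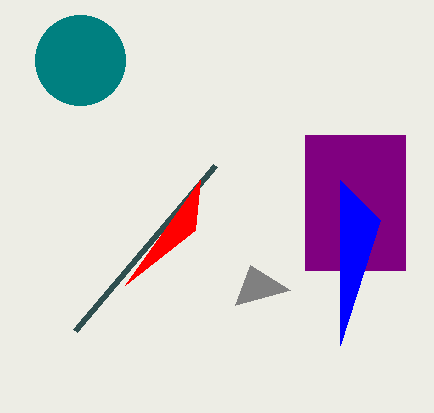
x0_1 = 250; y0_1 = 265; x_2 = 80; y_2 = 60; r_2 = 45; x0_3 = 305; y0_3 = 135; x1_3 = 405; y1_3 = 270; x0_4 = 380; y0_4 = 220; x1_5 = 215; y1_5 = 165; x2_6 = 195; y2_6 = 230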